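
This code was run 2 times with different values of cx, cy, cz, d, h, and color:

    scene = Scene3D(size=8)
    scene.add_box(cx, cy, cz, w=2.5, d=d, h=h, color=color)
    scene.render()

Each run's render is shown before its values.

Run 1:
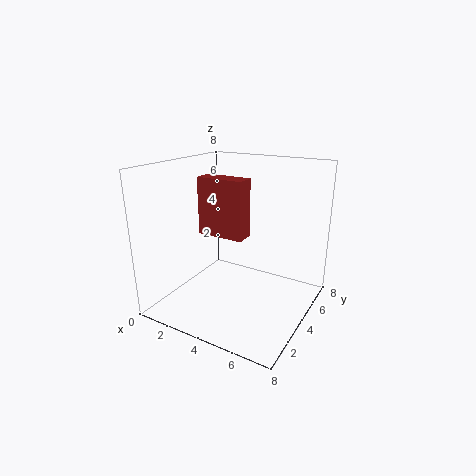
cx = 2.5; cy = 2.5; cz = 4.5; d = 1; h = 3; color = 'brown'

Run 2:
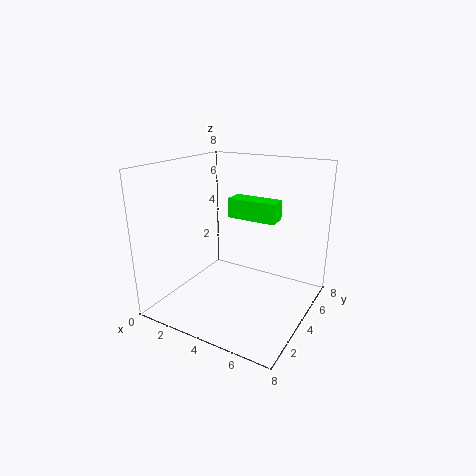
cx = 4; cy = 3; cz = 5.5; d = 1; h = 1; color = 'lime'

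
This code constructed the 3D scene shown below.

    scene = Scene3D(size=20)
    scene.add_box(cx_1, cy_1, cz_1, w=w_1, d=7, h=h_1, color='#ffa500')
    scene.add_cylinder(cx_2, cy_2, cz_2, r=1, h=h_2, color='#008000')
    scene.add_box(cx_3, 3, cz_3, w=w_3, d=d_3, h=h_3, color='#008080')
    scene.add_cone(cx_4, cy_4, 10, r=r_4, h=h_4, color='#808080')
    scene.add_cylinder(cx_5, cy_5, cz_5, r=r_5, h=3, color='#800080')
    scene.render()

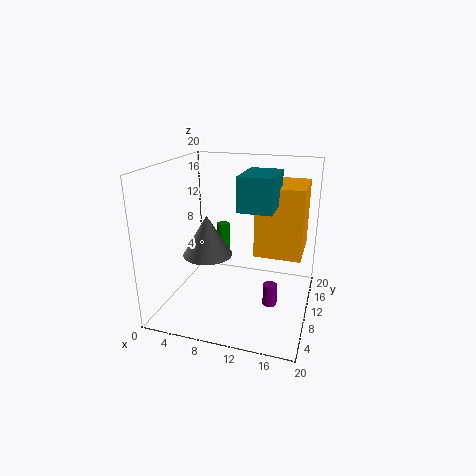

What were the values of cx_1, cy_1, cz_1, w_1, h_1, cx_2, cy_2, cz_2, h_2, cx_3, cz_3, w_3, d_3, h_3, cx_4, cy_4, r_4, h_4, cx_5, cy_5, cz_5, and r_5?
cx_1 = 13; cy_1 = 7; cz_1 = 9; w_1 = 6; h_1 = 9; cx_2 = 6; cy_2 = 15; cz_2 = 4; h_2 = 6; cx_3 = 12; cz_3 = 16; w_3 = 4; d_3 = 6; h_3 = 4; cx_4 = 8; cy_4 = 4; r_4 = 3; h_4 = 5; cx_5 = 15; cy_5 = 9; cz_5 = 1; r_5 = 1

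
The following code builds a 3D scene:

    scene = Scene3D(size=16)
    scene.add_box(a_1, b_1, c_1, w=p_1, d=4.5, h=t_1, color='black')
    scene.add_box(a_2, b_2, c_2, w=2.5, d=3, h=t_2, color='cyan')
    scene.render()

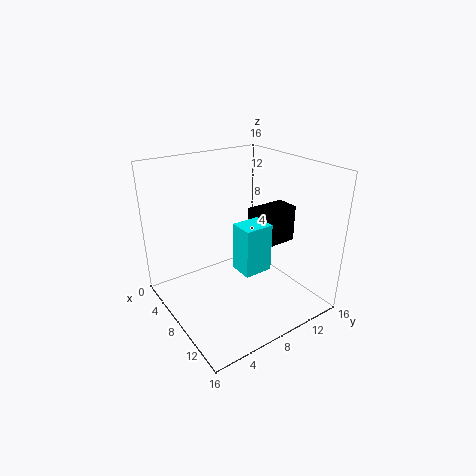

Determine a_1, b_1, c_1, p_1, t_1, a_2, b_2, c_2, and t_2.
a_1 = 8.5, b_1 = 9, c_1 = 7.5, p_1 = 2.5, t_1 = 4, a_2 = 10, b_2 = 6, c_2 = 6, t_2 = 5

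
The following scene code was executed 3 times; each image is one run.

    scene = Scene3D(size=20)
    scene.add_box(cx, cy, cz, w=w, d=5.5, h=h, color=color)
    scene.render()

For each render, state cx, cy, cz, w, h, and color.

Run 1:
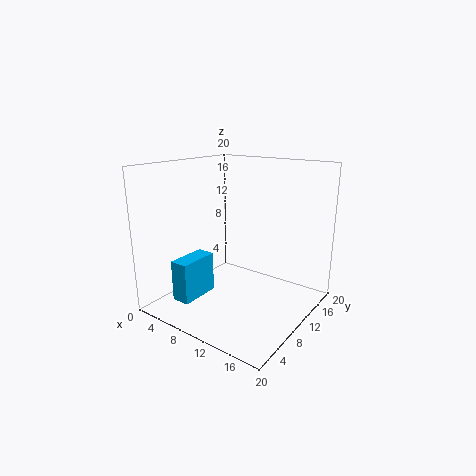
cx = 5, cy = 2, cz = 2.5, w = 2.5, h = 5.5, color = 'deepskyblue'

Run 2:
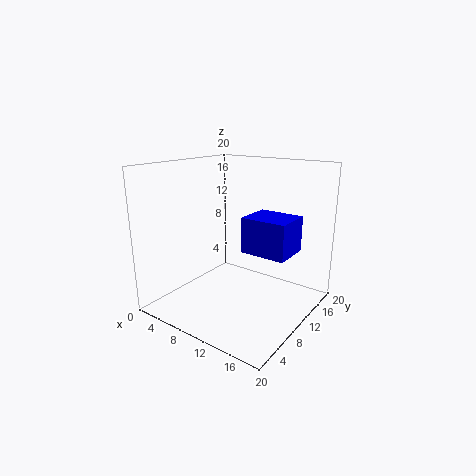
cx = 10.5, cy = 10, cz = 8, w = 6.5, h = 5, color = 'blue'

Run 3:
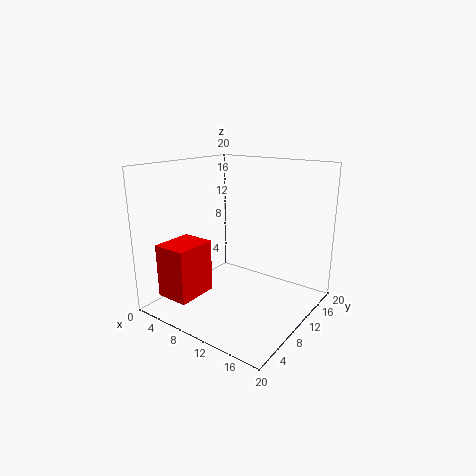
cx = 4, cy = 0.5, cz = 3.5, w = 4.5, h = 7, color = 'red'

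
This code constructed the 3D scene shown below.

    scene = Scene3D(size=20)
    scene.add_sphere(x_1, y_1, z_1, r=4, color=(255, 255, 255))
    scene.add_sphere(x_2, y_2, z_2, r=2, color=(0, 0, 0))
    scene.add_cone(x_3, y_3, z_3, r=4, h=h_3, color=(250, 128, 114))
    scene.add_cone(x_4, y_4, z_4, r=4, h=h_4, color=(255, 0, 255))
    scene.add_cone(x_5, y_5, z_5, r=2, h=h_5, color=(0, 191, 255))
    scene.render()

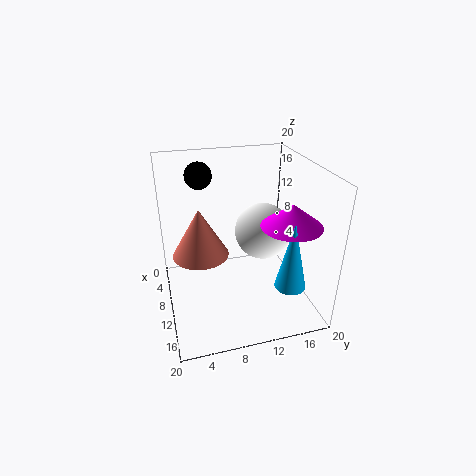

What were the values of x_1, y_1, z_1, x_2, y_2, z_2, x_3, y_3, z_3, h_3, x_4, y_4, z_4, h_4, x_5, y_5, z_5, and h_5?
x_1 = 9; y_1 = 14; z_1 = 10; x_2 = 3; y_2 = 6; z_2 = 17; x_3 = 8; y_3 = 5; z_3 = 7; h_3 = 7; x_4 = 14; y_4 = 16; z_4 = 13; h_4 = 3; x_5 = 17; y_5 = 15; z_5 = 6; h_5 = 9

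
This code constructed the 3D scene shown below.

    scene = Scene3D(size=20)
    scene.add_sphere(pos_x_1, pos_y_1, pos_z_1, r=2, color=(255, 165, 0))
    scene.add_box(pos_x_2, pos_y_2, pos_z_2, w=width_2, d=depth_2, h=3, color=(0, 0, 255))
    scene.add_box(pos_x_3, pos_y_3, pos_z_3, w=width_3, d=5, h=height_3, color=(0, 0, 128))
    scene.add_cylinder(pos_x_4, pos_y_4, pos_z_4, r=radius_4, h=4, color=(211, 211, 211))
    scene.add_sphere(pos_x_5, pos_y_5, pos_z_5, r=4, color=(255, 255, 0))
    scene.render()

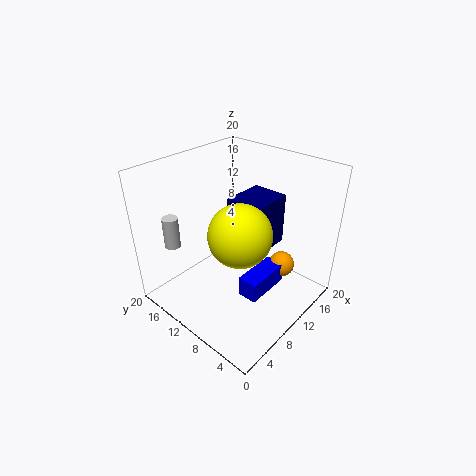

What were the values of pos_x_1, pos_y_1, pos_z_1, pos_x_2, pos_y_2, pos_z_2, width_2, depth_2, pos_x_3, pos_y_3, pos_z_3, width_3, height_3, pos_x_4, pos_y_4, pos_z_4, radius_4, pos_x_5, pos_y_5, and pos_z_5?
pos_x_1 = 17; pos_y_1 = 7; pos_z_1 = 3; pos_x_2 = 9; pos_y_2 = 6; pos_z_2 = 1; width_2 = 7; depth_2 = 3; pos_x_3 = 9; pos_y_3 = 6; pos_z_3 = 9; width_3 = 6; height_3 = 7; pos_x_4 = 2; pos_y_4 = 14; pos_z_4 = 11; radius_4 = 1; pos_x_5 = 7; pos_y_5 = 7; pos_z_5 = 13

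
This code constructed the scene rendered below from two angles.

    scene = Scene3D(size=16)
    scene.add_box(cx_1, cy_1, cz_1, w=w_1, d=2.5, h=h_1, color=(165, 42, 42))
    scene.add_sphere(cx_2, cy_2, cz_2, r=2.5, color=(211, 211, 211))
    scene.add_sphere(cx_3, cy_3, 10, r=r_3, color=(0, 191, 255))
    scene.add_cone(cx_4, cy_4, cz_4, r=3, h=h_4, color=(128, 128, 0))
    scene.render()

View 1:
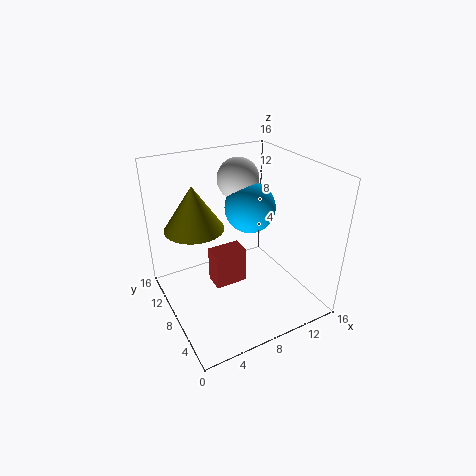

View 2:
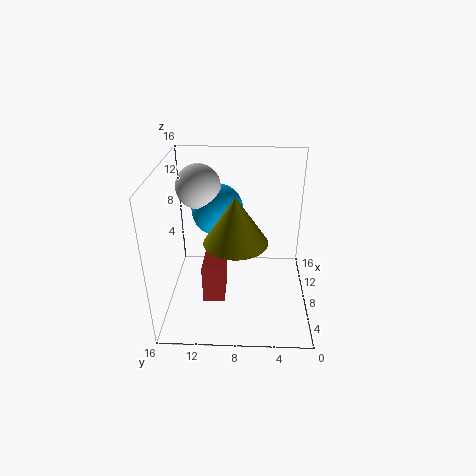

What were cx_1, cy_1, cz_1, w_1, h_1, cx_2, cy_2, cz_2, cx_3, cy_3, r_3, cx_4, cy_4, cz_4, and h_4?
cx_1 = 6
cy_1 = 9.5
cz_1 = 0.5
w_1 = 4
h_1 = 4.5
cx_2 = 10.5
cy_2 = 12.5
cz_2 = 13
cx_3 = 11
cy_3 = 10.5
r_3 = 3
cx_4 = 3
cy_4 = 8
cz_4 = 10.5
h_4 = 4.5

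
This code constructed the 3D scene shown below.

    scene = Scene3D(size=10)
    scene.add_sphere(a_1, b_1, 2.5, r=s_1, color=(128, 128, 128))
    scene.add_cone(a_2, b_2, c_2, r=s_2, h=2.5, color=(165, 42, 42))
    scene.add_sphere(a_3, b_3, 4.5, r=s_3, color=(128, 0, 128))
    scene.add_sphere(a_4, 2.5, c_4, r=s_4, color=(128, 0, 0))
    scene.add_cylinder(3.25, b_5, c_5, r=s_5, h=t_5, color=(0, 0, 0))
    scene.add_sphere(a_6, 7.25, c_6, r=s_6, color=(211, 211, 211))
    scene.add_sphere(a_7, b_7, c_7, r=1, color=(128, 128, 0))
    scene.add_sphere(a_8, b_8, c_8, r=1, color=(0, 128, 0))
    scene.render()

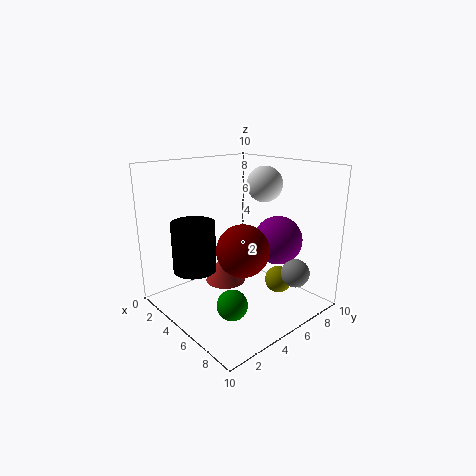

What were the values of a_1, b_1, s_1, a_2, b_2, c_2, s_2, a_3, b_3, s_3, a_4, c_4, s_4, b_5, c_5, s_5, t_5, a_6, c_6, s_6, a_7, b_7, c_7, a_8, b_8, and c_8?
a_1 = 8; b_1 = 7.75; s_1 = 1; a_2 = 3.25; b_2 = 5.25; c_2 = 1; s_2 = 1.5; a_3 = 6.25; b_3 = 7.75; s_3 = 1.75; a_4 = 8.25; c_4 = 5.75; s_4 = 1.5; b_5 = 2.5; c_5 = 2.75; s_5 = 1.5; t_5 = 3.5; a_6 = 5.25; c_6 = 8.5; s_6 = 1.25; a_7 = 6.25; b_7 = 8; c_7 = 1.25; a_8 = 7; b_8 = 2.75; c_8 = 1.5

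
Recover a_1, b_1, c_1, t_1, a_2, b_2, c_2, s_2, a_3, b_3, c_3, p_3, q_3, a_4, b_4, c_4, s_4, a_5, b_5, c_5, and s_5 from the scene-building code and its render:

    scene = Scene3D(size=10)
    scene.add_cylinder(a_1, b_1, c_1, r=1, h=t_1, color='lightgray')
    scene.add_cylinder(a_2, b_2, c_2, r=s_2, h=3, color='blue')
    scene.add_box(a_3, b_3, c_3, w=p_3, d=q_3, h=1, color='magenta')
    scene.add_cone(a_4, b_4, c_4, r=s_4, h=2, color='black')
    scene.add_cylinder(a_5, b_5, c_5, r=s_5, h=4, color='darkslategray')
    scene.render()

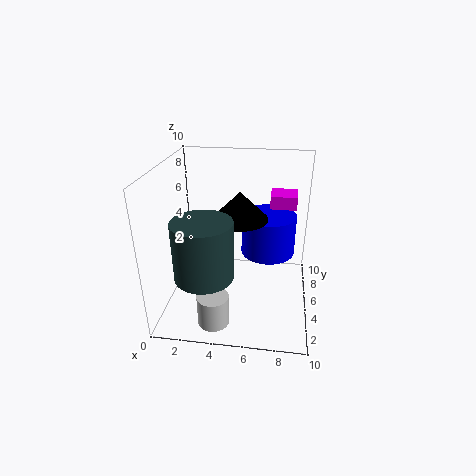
a_1 = 4, b_1 = 1, c_1 = 1, t_1 = 2, a_2 = 7, b_2 = 7, c_2 = 3, s_2 = 2, a_3 = 7, b_3 = 8, c_3 = 6, p_3 = 2, q_3 = 2, a_4 = 5, b_4 = 6, c_4 = 6, s_4 = 2, a_5 = 3, b_5 = 3, c_5 = 3, s_5 = 2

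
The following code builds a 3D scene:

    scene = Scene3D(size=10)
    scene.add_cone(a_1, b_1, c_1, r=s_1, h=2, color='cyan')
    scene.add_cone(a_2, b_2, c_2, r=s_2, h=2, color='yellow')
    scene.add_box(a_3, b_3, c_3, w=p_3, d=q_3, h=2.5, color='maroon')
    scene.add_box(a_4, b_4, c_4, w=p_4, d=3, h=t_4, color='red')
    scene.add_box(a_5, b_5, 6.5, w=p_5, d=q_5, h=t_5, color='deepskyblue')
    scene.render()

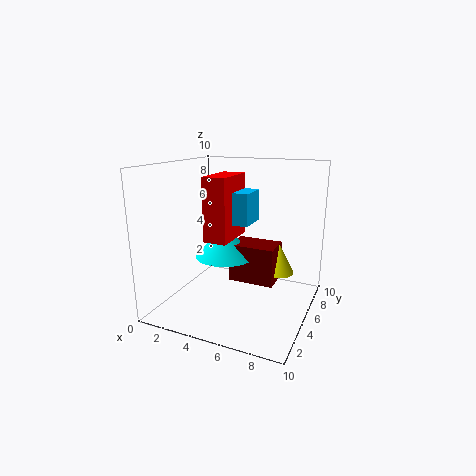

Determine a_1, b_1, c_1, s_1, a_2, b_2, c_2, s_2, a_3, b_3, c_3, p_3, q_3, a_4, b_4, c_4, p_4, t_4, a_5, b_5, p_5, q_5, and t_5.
a_1 = 4.5; b_1 = 4; c_1 = 4; s_1 = 2; a_2 = 8; b_2 = 5; c_2 = 3; s_2 = 1; a_3 = 5; b_3 = 3.5; c_3 = 2.5; p_3 = 3; q_3 = 2; a_4 = 4; b_4 = 2; c_4 = 5.5; p_4 = 1.5; t_4 = 4; a_5 = 3.5; b_5 = 3; p_5 = 3; q_5 = 2; t_5 = 2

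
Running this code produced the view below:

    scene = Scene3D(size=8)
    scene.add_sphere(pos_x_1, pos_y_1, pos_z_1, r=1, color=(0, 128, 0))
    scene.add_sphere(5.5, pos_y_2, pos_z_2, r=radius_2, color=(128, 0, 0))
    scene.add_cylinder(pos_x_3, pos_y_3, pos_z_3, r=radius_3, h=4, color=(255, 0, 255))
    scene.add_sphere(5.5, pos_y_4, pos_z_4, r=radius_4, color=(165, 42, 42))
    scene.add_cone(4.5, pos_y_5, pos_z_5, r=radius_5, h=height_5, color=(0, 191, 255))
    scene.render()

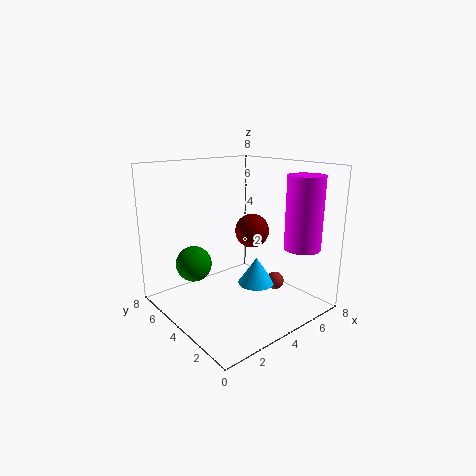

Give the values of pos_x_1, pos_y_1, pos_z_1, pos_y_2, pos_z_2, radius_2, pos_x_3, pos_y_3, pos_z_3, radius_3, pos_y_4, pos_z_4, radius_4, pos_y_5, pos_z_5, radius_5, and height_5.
pos_x_1 = 2, pos_y_1 = 5.5, pos_z_1 = 2.5, pos_y_2 = 4.5, pos_z_2 = 4, radius_2 = 1, pos_x_3 = 6.5, pos_y_3 = 1.5, pos_z_3 = 3.5, radius_3 = 1, pos_y_4 = 2.5, pos_z_4 = 1.5, radius_4 = 0.5, pos_y_5 = 3, pos_z_5 = 1.5, radius_5 = 1, height_5 = 1.5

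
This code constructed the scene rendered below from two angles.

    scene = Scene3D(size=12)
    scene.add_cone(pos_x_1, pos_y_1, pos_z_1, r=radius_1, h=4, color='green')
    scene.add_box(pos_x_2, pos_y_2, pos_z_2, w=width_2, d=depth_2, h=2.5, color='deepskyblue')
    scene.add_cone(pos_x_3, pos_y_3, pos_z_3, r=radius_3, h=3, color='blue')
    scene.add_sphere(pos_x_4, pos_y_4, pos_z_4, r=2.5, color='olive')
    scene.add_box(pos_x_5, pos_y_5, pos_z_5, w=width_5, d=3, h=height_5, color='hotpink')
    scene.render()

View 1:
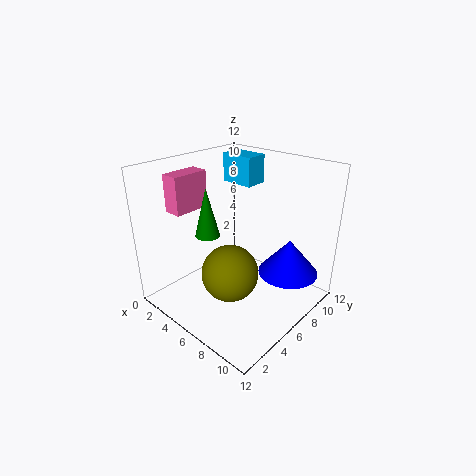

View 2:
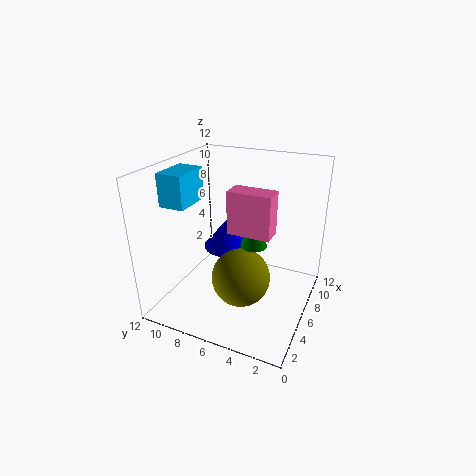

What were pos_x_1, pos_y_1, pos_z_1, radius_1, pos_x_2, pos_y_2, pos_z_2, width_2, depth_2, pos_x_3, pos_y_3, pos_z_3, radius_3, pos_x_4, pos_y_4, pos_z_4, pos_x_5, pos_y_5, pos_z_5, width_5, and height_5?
pos_x_1 = 4.5, pos_y_1 = 4, pos_z_1 = 6.5, radius_1 = 1, pos_x_2 = 2, pos_y_2 = 8.5, pos_z_2 = 9.5, width_2 = 3, depth_2 = 2, pos_x_3 = 9.5, pos_y_3 = 8.5, pos_z_3 = 3, radius_3 = 2.5, pos_x_4 = 5.5, pos_y_4 = 5.5, pos_z_4 = 2.5, pos_x_5 = 2, pos_y_5 = 2, pos_z_5 = 8.5, width_5 = 1.5, height_5 = 3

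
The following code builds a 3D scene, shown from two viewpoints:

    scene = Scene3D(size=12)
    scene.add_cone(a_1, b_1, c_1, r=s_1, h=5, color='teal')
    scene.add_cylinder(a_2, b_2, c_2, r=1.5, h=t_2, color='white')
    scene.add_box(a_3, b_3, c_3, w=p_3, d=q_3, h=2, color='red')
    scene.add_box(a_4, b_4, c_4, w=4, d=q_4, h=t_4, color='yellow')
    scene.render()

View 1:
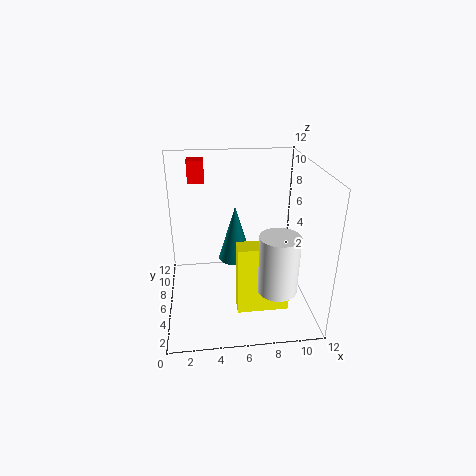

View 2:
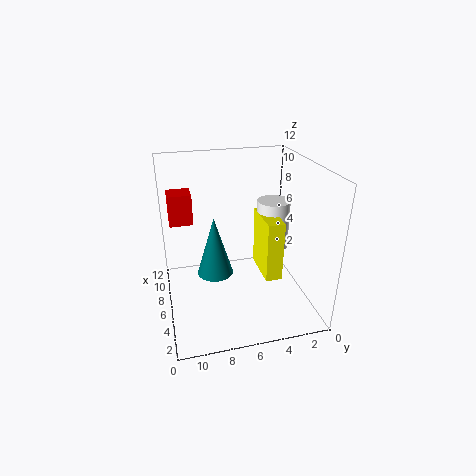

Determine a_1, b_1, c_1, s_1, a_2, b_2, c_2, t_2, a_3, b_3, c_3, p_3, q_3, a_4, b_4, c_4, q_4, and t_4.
a_1 = 6, b_1 = 8, c_1 = 3, s_1 = 1.5, a_2 = 8.5, b_2 = 2, c_2 = 3.5, t_2 = 4.5, a_3 = 2, b_3 = 10, c_3 = 9.5, p_3 = 1.5, q_3 = 1.5, a_4 = 5.5, b_4 = 2, c_4 = 1.5, q_4 = 1.5, t_4 = 5.5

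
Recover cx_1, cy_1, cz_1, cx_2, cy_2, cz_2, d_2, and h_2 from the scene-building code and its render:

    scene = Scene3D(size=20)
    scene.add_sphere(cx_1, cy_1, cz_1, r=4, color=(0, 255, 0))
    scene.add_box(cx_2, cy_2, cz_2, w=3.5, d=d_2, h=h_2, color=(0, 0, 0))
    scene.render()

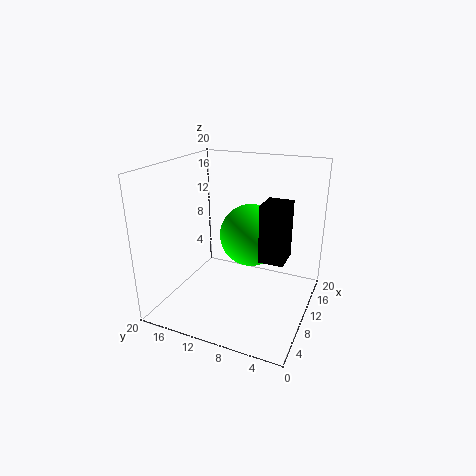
cx_1 = 8.5, cy_1 = 7.5, cz_1 = 11.5, cx_2 = 4.5, cy_2 = 2, cz_2 = 10, d_2 = 3, h_2 = 7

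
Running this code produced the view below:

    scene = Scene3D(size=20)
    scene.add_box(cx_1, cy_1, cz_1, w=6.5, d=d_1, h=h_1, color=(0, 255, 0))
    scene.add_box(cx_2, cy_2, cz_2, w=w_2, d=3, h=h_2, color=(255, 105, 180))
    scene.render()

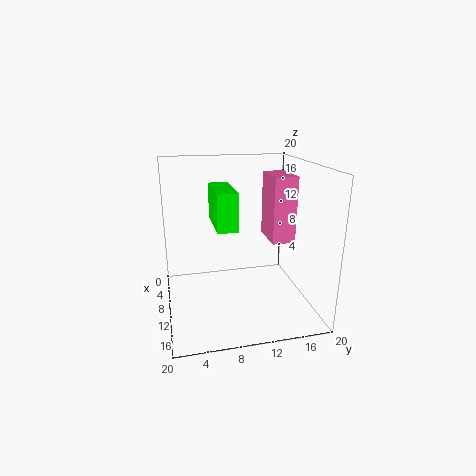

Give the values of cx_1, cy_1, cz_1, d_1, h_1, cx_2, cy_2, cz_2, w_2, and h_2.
cx_1 = 10.5; cy_1 = 6; cz_1 = 13.5; d_1 = 2.5; h_1 = 4.5; cx_2 = 9.5; cy_2 = 13.5; cz_2 = 10.5; w_2 = 5; h_2 = 8.5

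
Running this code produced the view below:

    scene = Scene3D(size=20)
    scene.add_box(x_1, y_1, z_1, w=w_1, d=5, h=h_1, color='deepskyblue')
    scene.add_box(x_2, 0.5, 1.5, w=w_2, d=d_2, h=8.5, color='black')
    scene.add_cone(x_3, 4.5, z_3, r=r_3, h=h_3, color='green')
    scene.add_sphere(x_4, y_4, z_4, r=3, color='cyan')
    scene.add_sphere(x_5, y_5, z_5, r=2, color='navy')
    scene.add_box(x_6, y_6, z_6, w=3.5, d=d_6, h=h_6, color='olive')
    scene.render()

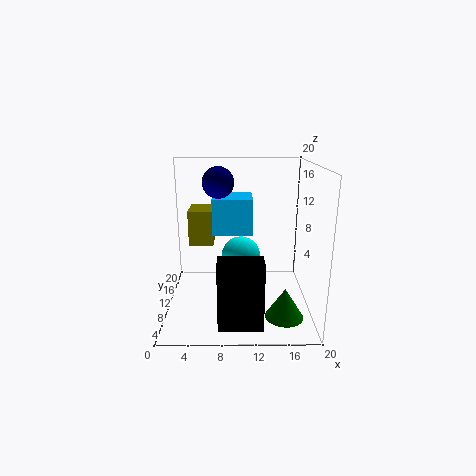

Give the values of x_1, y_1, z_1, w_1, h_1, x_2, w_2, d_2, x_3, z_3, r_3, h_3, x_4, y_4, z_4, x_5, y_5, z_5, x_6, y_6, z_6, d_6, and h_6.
x_1 = 6.5; y_1 = 9.5; z_1 = 10.5; w_1 = 5.5; h_1 = 5; x_2 = 7.5; w_2 = 5.5; d_2 = 3; x_3 = 16; z_3 = 1; r_3 = 2.5; h_3 = 4; x_4 = 10.5; y_4 = 14.5; z_4 = 5.5; x_5 = 7.5; y_5 = 8; z_5 = 18; x_6 = 3; y_6 = 11; z_6 = 8.5; d_6 = 4.5; h_6 = 5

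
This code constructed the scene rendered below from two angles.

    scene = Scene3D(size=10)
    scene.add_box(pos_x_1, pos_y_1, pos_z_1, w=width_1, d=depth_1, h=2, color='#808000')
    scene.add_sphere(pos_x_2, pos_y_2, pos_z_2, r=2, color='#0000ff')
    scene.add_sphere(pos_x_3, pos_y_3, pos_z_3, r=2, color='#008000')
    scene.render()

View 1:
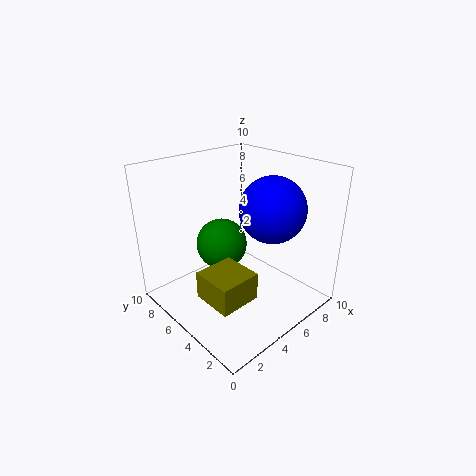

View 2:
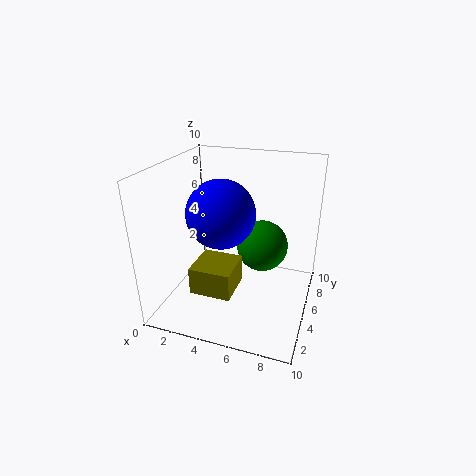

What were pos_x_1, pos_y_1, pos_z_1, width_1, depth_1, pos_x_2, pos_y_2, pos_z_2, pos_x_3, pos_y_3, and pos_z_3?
pos_x_1 = 2
pos_y_1 = 3
pos_z_1 = 1
width_1 = 3
depth_1 = 3
pos_x_2 = 5
pos_y_2 = 2
pos_z_2 = 8
pos_x_3 = 6
pos_y_3 = 8
pos_z_3 = 3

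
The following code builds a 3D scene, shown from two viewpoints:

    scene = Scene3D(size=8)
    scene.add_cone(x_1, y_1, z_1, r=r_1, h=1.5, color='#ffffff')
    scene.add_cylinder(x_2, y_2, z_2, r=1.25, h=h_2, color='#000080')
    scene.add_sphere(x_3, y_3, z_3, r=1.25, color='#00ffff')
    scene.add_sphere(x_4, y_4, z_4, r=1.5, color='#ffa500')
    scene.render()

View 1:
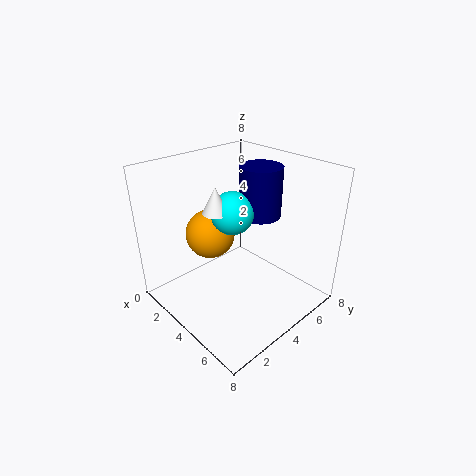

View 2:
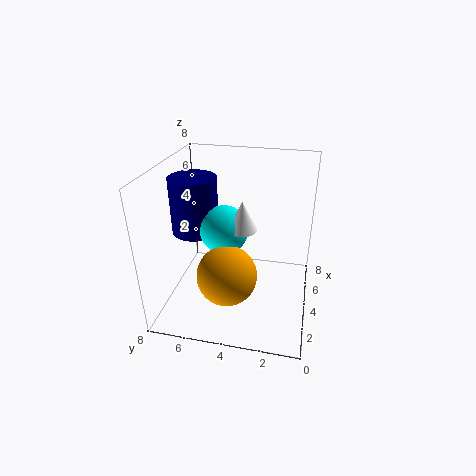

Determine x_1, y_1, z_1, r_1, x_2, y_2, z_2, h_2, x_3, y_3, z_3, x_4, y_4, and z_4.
x_1 = 2.75
y_1 = 3.5
z_1 = 5.25
r_1 = 0.75
x_2 = 3.5
y_2 = 6.25
z_2 = 4.5
h_2 = 3
x_3 = 3
y_3 = 4.5
z_3 = 5
x_4 = 1.5
y_4 = 4
z_4 = 3.25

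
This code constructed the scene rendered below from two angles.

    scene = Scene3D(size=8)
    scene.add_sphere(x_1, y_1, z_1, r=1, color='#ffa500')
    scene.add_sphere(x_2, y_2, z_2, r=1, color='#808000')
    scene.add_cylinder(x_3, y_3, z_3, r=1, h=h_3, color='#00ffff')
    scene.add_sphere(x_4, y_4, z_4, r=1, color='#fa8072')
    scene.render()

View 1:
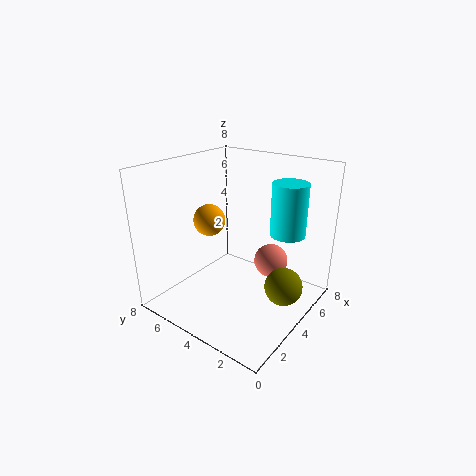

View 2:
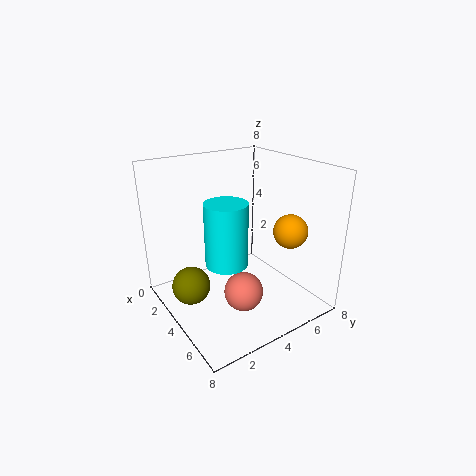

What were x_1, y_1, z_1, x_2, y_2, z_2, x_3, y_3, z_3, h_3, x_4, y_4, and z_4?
x_1 = 5, y_1 = 7, z_1 = 4, x_2 = 4, y_2 = 1, z_2 = 2, x_3 = 6, y_3 = 2, z_3 = 4, h_3 = 3, x_4 = 6, y_4 = 3, z_4 = 2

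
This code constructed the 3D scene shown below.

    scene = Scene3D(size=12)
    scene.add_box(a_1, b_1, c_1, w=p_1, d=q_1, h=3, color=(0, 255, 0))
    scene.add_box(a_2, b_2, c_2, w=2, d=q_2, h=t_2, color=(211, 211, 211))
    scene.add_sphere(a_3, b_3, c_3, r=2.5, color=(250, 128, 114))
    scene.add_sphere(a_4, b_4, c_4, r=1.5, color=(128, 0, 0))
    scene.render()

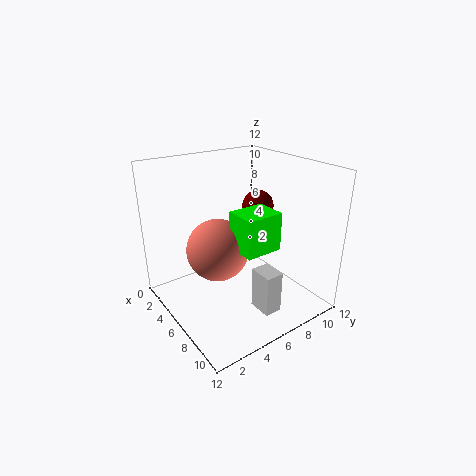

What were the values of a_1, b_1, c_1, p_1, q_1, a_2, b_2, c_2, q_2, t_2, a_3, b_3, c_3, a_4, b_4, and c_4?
a_1 = 7
b_1 = 4.5
c_1 = 6
p_1 = 2.5
q_1 = 3
a_2 = 8
b_2 = 6
c_2 = 0.5
q_2 = 1.5
t_2 = 3.5
a_3 = 6
b_3 = 4
c_3 = 5.5
a_4 = 3
b_4 = 10.5
c_4 = 7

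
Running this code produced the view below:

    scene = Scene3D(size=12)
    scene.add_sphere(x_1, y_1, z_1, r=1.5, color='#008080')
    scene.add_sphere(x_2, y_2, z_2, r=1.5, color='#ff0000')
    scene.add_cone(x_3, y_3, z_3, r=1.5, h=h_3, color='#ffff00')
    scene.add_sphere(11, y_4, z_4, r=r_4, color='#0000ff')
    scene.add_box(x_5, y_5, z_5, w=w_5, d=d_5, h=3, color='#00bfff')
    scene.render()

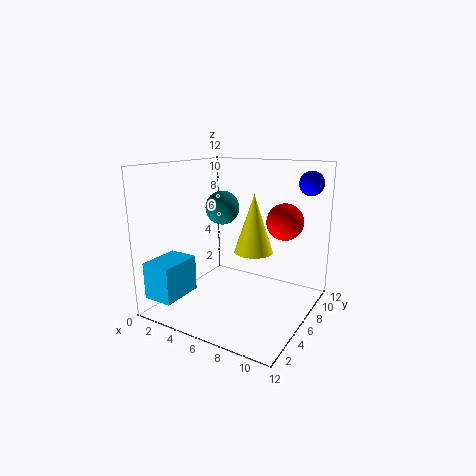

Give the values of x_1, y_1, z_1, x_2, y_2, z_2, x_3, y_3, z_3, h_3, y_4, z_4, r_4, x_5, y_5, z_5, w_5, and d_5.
x_1 = 3.5, y_1 = 7.5, z_1 = 8, x_2 = 9.5, y_2 = 7.5, z_2 = 7.5, x_3 = 8, y_3 = 5, z_3 = 5.5, h_3 = 4.5, y_4 = 9, z_4 = 10.5, r_4 = 1, x_5 = 0.5, y_5 = 0.5, z_5 = 1.5, w_5 = 2.5, d_5 = 3.5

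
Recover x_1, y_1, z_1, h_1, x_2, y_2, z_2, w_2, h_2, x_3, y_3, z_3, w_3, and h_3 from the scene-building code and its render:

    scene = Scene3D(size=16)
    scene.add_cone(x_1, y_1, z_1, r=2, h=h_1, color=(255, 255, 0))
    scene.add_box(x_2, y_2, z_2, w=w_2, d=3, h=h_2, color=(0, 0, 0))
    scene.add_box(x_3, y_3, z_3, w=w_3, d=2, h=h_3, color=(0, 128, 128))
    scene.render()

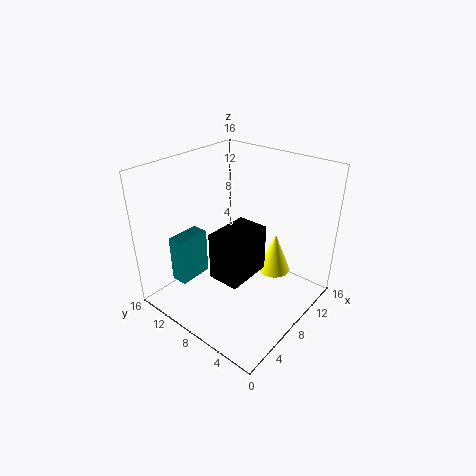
x_1 = 13.5; y_1 = 6.5; z_1 = 1.5; h_1 = 5; x_2 = 1.5; y_2 = 3; z_2 = 7.5; w_2 = 4.5; h_2 = 4.5; x_3 = 3.5; y_3 = 12.5; z_3 = 2; w_3 = 4; h_3 = 5.5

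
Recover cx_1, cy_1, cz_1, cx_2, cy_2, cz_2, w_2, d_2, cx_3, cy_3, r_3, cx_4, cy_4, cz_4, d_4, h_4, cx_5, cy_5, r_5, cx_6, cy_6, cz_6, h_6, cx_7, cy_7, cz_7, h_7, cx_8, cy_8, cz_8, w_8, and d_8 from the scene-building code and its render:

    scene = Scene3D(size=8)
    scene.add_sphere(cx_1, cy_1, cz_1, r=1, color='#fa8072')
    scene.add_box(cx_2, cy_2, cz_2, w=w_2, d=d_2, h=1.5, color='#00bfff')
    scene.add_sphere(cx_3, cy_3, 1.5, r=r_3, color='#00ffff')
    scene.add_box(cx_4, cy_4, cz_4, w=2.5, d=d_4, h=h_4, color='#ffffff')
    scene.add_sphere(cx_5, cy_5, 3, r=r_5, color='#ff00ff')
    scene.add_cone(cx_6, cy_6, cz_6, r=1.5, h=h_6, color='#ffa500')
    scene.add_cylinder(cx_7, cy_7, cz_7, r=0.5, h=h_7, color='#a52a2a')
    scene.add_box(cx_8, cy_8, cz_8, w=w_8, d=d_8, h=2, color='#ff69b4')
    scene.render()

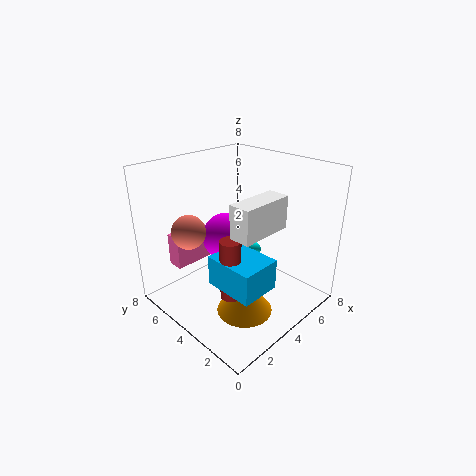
cx_1 = 2.5
cy_1 = 6.5
cz_1 = 4
cx_2 = 1
cy_2 = 0.5
cz_2 = 3
w_2 = 2
d_2 = 2.5
cx_3 = 7
cy_3 = 5.5
r_3 = 0.5
cx_4 = 1
cy_4 = 0.5
cz_4 = 6
d_4 = 1
h_4 = 1.5
cx_5 = 5
cy_5 = 6
r_5 = 1.5
cx_6 = 3
cy_6 = 2.5
cz_6 = 0.5
h_6 = 2
cx_7 = 1.5
cy_7 = 2
cz_7 = 2.5
h_7 = 3
cx_8 = 2
cy_8 = 7
cz_8 = 1.5
w_8 = 2.5
d_8 = 1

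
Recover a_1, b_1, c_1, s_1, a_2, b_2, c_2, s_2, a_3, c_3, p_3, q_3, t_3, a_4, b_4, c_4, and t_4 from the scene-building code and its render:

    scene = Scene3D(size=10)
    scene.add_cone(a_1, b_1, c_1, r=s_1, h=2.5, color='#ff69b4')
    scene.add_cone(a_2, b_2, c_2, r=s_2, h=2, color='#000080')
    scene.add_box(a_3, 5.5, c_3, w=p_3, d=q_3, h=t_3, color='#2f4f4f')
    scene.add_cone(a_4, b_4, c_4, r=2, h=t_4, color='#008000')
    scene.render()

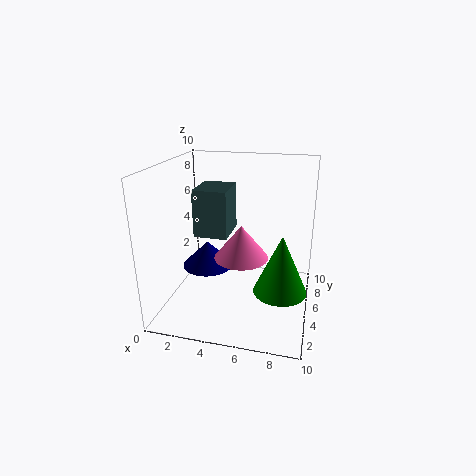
a_1 = 5; b_1 = 6; c_1 = 3; s_1 = 2; a_2 = 2; b_2 = 7; c_2 = 1.5; s_2 = 2; a_3 = 1.5; c_3 = 4.5; p_3 = 2.5; q_3 = 3; t_3 = 3.5; a_4 = 8; b_4 = 6; c_4 = 0.5; t_4 = 4.5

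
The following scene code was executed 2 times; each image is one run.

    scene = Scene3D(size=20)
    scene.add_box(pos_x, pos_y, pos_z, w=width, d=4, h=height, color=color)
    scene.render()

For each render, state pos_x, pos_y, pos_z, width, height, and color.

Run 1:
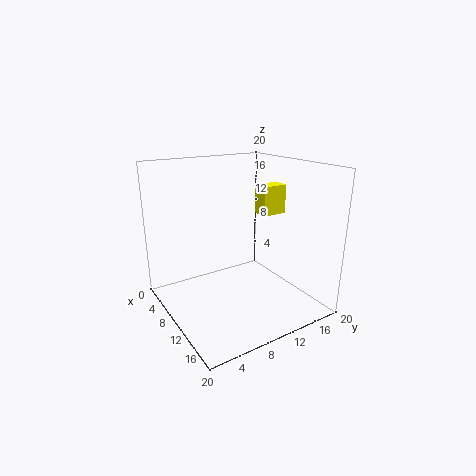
pos_x = 5.5
pos_y = 16
pos_z = 11.5
width = 2.5
height = 4.5
color = 'yellow'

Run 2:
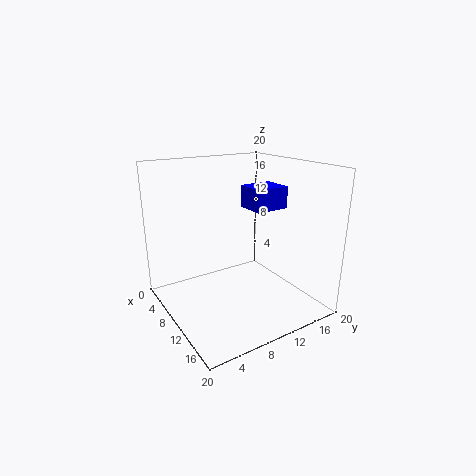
pos_x = 14.5
pos_y = 7.5
pos_z = 16
width = 3.5
height = 2.5
color = 'blue'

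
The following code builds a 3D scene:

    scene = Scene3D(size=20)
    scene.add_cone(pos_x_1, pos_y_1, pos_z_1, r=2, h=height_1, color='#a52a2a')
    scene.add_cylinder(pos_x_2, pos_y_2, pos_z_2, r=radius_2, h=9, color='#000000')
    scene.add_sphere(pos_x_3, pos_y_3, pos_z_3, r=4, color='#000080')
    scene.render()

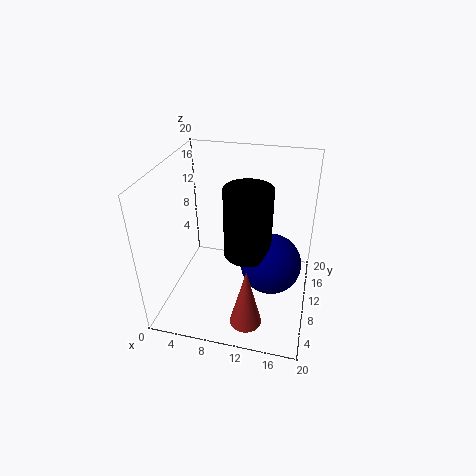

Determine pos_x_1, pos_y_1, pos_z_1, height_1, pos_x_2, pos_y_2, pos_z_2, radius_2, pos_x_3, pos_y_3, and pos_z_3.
pos_x_1 = 13, pos_y_1 = 2, pos_z_1 = 3, height_1 = 8, pos_x_2 = 12, pos_y_2 = 7, pos_z_2 = 10, radius_2 = 3, pos_x_3 = 15, pos_y_3 = 8, pos_z_3 = 8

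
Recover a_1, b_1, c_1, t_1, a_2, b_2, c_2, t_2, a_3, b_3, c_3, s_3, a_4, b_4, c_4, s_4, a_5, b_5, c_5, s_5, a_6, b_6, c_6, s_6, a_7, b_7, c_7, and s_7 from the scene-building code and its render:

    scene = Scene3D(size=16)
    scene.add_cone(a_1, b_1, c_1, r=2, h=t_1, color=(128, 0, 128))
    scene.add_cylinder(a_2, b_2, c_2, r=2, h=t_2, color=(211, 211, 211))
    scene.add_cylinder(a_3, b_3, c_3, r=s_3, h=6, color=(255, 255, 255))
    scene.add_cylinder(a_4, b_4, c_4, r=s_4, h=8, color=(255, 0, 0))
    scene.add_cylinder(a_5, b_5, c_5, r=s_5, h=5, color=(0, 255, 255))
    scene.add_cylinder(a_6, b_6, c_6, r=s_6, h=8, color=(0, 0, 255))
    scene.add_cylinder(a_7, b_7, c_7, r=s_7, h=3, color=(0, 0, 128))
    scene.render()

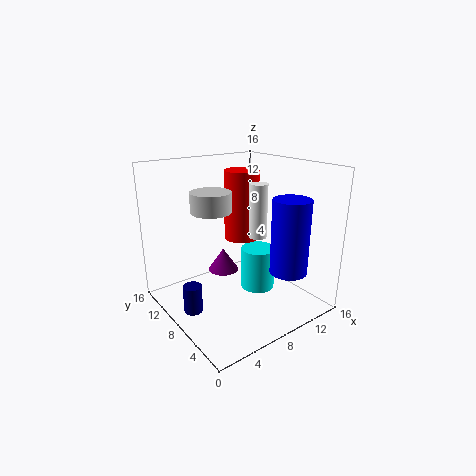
a_1 = 10; b_1 = 14; c_1 = 1; t_1 = 3; a_2 = 4; b_2 = 7; c_2 = 12; t_2 = 2; a_3 = 10; b_3 = 7; c_3 = 8; s_3 = 1; a_4 = 10; b_4 = 10; c_4 = 7; s_4 = 2; a_5 = 11; b_5 = 8; c_5 = 1; s_5 = 2; a_6 = 11; b_6 = 3; c_6 = 5; s_6 = 2; a_7 = 2; b_7 = 8; c_7 = 1; s_7 = 1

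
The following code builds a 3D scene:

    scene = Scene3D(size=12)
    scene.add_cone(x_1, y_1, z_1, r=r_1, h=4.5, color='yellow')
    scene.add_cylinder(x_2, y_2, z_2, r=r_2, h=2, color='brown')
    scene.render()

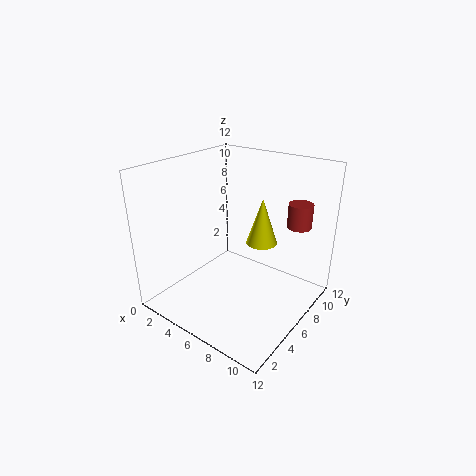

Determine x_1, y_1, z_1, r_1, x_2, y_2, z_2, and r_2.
x_1 = 5.5; y_1 = 10.5; z_1 = 3.5; r_1 = 1.5; x_2 = 10; y_2 = 9; z_2 = 7; r_2 = 1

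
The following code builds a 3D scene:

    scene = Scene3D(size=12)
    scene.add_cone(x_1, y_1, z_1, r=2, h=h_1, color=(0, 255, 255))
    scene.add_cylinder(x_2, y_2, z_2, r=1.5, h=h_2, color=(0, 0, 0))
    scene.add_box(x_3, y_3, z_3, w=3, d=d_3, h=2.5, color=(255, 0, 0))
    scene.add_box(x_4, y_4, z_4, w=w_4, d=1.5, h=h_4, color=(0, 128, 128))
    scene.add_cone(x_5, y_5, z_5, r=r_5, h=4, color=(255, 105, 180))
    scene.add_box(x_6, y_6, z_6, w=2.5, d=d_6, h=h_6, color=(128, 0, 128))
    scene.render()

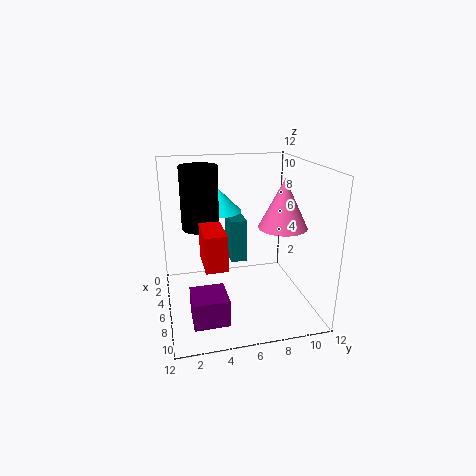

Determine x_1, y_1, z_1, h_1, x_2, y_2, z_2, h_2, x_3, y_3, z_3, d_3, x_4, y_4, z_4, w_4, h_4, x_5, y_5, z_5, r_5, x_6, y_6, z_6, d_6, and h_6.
x_1 = 3, y_1 = 5, z_1 = 7.5, h_1 = 2, x_2 = 5.5, y_2 = 3, z_2 = 7, h_2 = 5, x_3 = 8.5, y_3 = 2.5, z_3 = 6, d_3 = 1.5, x_4 = 0.5, y_4 = 6, z_4 = 2.5, w_4 = 3, h_4 = 4, x_5 = 7, y_5 = 9.5, z_5 = 7, r_5 = 2, x_6 = 9.5, y_6 = 1.5, z_6 = 2, d_6 = 2.5, h_6 = 2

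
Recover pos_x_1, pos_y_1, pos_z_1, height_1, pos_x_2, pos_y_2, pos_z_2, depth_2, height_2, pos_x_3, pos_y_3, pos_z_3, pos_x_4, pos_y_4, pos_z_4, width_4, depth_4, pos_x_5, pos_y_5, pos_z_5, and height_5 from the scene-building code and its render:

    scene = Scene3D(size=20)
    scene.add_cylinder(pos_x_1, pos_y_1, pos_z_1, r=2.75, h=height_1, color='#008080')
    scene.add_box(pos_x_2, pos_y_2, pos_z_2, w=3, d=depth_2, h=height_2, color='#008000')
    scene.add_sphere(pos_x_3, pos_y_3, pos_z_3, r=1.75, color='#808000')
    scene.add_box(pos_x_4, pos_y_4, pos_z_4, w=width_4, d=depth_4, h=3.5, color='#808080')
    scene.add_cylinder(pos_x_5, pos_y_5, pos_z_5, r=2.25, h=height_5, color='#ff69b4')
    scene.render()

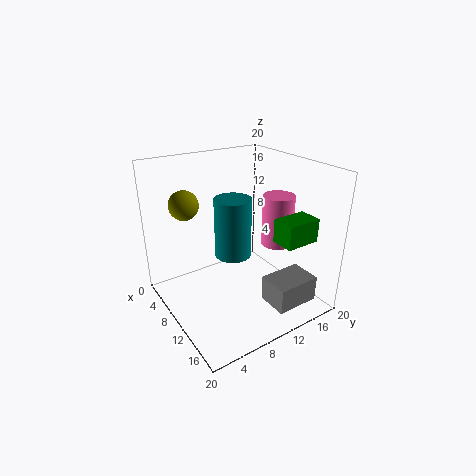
pos_x_1 = 6.75
pos_y_1 = 11.25
pos_z_1 = 5.5
height_1 = 9
pos_x_2 = 16
pos_y_2 = 11.25
pos_z_2 = 11.75
depth_2 = 4.5
height_2 = 3
pos_x_3 = 10.75
pos_y_3 = 2
pos_z_3 = 16.75
pos_x_4 = 14.5
pos_y_4 = 11
pos_z_4 = 2.25
width_4 = 4.25
depth_4 = 6
pos_x_5 = 11.5
pos_y_5 = 15.75
pos_z_5 = 8.25
height_5 = 7.25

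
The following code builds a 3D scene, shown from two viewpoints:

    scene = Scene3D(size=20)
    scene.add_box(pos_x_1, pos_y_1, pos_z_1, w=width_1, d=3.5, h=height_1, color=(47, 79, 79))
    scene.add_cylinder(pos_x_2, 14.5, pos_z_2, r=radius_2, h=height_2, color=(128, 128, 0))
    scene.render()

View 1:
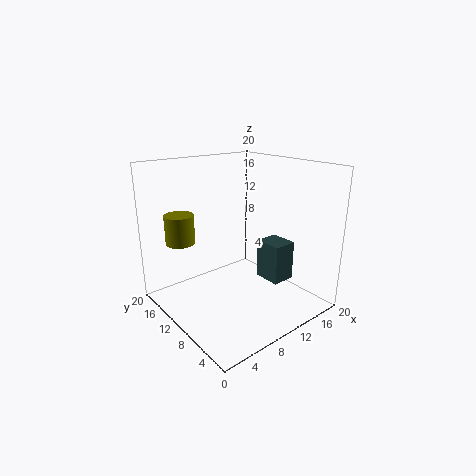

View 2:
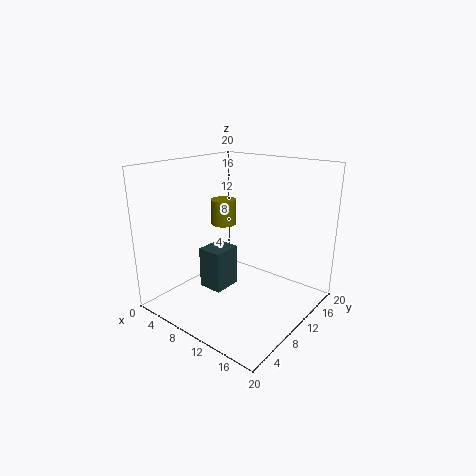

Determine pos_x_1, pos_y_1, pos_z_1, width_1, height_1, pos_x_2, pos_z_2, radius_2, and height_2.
pos_x_1 = 10
pos_y_1 = 2.5
pos_z_1 = 6
width_1 = 3
height_1 = 5
pos_x_2 = 3.5
pos_z_2 = 9.5
radius_2 = 2
height_2 = 4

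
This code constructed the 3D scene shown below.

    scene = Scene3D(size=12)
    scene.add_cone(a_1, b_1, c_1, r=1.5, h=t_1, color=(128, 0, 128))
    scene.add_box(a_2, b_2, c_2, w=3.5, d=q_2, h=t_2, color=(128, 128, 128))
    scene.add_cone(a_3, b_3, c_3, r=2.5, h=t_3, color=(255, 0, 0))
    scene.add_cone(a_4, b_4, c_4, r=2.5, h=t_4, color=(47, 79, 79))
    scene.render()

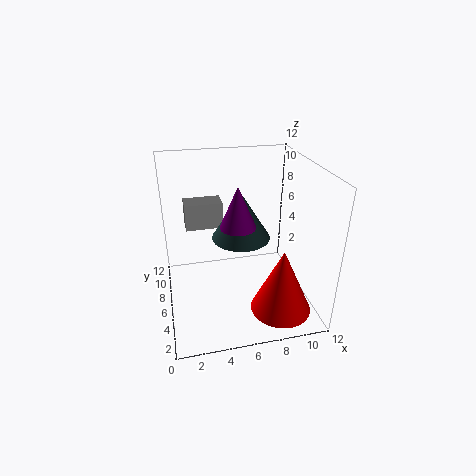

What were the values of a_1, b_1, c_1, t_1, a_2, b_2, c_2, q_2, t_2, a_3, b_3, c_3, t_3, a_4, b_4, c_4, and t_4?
a_1 = 6, b_1 = 6, c_1 = 7, t_1 = 3.5, a_2 = 2, b_2 = 10, c_2 = 5, q_2 = 2, t_2 = 2.5, a_3 = 9, b_3 = 3, c_3 = 0.5, t_3 = 5.5, a_4 = 6.5, b_4 = 7, c_4 = 5.5, t_4 = 4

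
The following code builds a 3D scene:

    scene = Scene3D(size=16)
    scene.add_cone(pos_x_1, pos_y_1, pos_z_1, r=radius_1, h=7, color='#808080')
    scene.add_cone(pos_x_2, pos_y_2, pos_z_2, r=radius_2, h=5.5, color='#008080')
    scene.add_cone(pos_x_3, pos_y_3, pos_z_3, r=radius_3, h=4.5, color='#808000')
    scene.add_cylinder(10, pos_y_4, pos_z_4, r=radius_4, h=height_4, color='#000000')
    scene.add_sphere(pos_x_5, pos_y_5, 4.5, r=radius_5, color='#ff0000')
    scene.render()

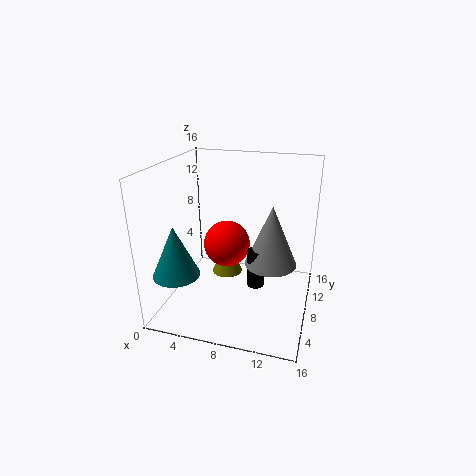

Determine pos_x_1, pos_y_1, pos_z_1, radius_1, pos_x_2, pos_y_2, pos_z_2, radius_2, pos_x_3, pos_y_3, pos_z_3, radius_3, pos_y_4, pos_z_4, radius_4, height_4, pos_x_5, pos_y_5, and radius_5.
pos_x_1 = 11.5
pos_y_1 = 9.5
pos_z_1 = 4.5
radius_1 = 3
pos_x_2 = 2.5
pos_y_2 = 3.5
pos_z_2 = 5
radius_2 = 2.5
pos_x_3 = 5
pos_y_3 = 13
pos_z_3 = 0.5
radius_3 = 2
pos_y_4 = 8.5
pos_z_4 = 2
radius_4 = 1
height_4 = 4.5
pos_x_5 = 5
pos_y_5 = 13
radius_5 = 3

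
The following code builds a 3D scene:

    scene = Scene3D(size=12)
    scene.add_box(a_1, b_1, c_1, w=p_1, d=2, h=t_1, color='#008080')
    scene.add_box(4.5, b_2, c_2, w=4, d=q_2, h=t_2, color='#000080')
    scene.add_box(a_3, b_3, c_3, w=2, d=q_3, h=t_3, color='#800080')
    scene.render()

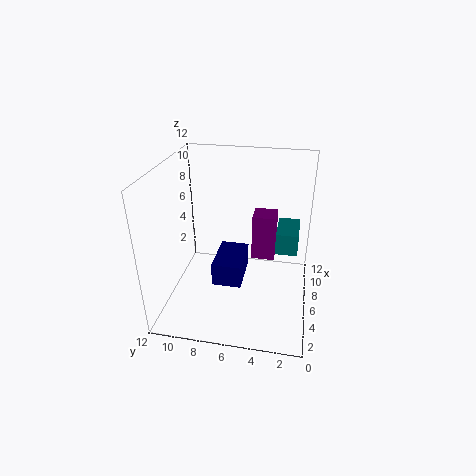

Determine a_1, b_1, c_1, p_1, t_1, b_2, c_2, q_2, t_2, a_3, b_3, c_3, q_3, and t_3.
a_1 = 8
b_1 = 1
c_1 = 3.5
p_1 = 3.5
t_1 = 2
b_2 = 5.5
c_2 = 2
q_2 = 2.5
t_2 = 2
a_3 = 7
b_3 = 3
c_3 = 3.5
q_3 = 2
t_3 = 4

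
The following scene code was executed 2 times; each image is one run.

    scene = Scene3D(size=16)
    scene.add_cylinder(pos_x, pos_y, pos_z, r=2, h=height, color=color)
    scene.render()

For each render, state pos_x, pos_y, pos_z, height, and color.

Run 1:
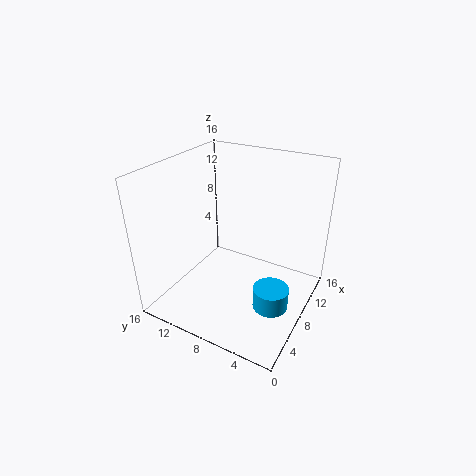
pos_x = 7.5; pos_y = 3.5; pos_z = 0.5; height = 2.5; color = 'deepskyblue'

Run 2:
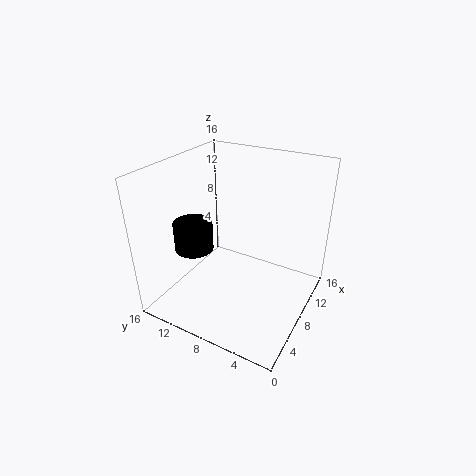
pos_x = 4; pos_y = 11; pos_z = 8; height = 3; color = 'black'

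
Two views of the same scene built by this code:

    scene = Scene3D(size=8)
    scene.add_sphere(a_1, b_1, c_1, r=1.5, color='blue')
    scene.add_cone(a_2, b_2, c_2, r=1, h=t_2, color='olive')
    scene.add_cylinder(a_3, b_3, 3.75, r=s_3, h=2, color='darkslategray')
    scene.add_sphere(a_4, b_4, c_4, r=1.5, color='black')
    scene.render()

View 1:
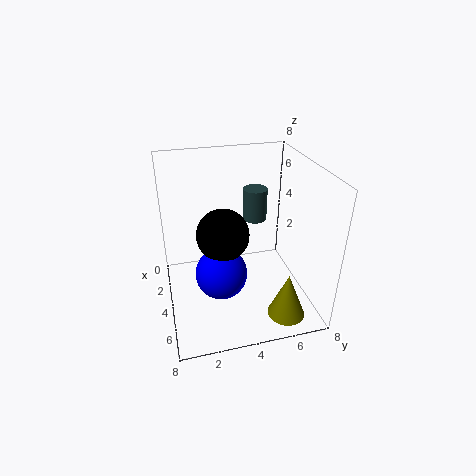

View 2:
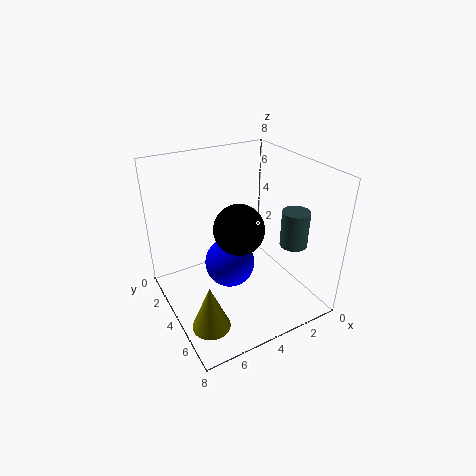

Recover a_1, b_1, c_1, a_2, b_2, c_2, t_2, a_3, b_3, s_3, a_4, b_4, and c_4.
a_1 = 4
b_1 = 3
c_1 = 1.75
a_2 = 6.75
b_2 = 6
c_2 = 0.5
t_2 = 2.5
a_3 = 1.5
b_3 = 5.75
s_3 = 0.75
a_4 = 3.5
b_4 = 3.25
c_4 = 4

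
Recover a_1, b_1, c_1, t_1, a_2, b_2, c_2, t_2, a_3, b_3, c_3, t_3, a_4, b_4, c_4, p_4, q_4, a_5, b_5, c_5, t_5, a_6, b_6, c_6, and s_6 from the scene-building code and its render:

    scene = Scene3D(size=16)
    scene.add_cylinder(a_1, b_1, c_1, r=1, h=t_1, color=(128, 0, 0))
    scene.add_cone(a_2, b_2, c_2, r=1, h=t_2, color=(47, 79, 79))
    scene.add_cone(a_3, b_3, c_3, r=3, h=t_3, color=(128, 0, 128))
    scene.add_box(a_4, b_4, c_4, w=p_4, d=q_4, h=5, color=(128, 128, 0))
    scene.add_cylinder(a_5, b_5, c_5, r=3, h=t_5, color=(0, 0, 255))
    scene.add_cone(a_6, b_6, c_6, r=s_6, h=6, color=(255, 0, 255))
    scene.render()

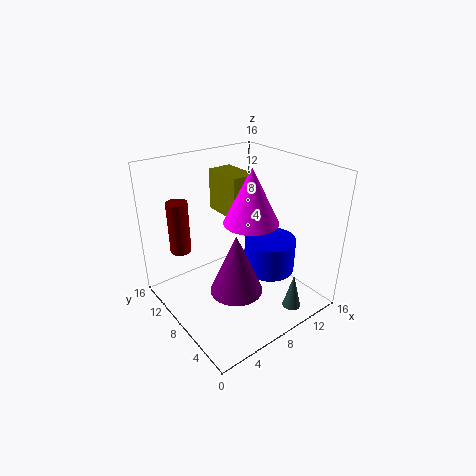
a_1 = 1
b_1 = 8
c_1 = 9
t_1 = 5
a_2 = 11
b_2 = 2
c_2 = 1
t_2 = 4
a_3 = 7
b_3 = 7
c_3 = 2
t_3 = 7
a_4 = 9
b_4 = 10
c_4 = 9
p_4 = 3
q_4 = 5
a_5 = 12
b_5 = 7
c_5 = 3
t_5 = 4
a_6 = 9
b_6 = 7
c_6 = 10
s_6 = 3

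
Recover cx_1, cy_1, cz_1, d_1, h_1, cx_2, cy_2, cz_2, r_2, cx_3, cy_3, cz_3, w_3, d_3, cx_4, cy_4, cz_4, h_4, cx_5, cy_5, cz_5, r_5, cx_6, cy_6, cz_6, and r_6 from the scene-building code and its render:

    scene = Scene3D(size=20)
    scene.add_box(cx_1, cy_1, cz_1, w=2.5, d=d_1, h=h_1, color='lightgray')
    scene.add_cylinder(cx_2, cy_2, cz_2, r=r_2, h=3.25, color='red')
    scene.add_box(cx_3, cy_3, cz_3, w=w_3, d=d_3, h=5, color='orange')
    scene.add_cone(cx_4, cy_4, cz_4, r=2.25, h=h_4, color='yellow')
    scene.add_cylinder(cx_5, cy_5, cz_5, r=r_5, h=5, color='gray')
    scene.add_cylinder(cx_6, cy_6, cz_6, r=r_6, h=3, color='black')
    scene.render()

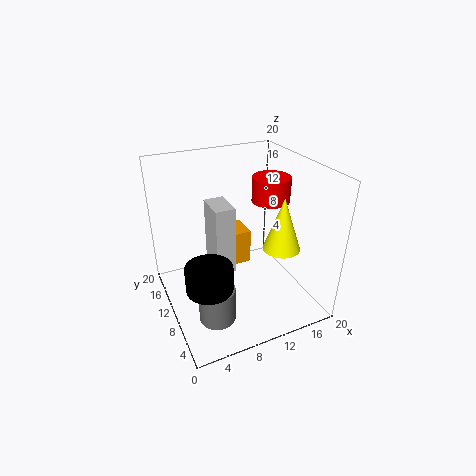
cx_1 = 5.25
cy_1 = 5.75
cz_1 = 8
d_1 = 4
h_1 = 8.75
cx_2 = 14
cy_2 = 8.5
cz_2 = 15.5
r_2 = 2.5
cx_3 = 8
cy_3 = 10.5
cz_3 = 5.25
w_3 = 4.25
d_3 = 4
cx_4 = 12.5
cy_4 = 3
cz_4 = 11.75
h_4 = 6.5
cx_5 = 5.25
cy_5 = 6.5
cz_5 = 0.25
r_5 = 2.5
cx_6 = 3.25
cy_6 = 3.25
cz_6 = 8.5
r_6 = 2.75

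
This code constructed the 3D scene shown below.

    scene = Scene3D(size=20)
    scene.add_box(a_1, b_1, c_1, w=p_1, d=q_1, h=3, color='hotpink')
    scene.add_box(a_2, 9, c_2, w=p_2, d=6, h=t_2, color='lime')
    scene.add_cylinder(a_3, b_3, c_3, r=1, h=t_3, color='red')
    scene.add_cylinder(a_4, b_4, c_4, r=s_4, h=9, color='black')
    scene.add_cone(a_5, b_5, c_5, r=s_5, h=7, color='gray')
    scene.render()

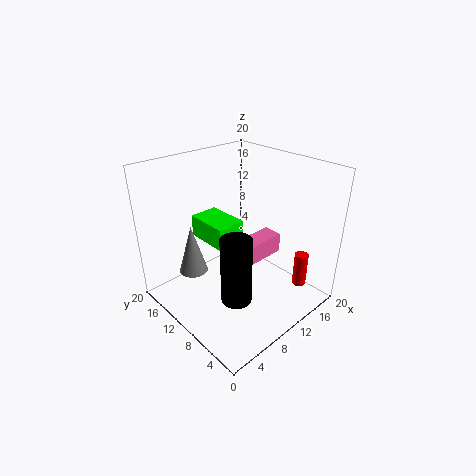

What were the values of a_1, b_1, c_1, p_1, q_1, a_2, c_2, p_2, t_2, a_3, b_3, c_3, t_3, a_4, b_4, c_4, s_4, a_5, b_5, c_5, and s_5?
a_1 = 12
b_1 = 9
c_1 = 5
p_1 = 6
q_1 = 3
a_2 = 6
c_2 = 10
p_2 = 4
t_2 = 3
a_3 = 17
b_3 = 4
c_3 = 2
t_3 = 5
a_4 = 6
b_4 = 6
c_4 = 4
s_4 = 2
a_5 = 5
b_5 = 14
c_5 = 5
s_5 = 2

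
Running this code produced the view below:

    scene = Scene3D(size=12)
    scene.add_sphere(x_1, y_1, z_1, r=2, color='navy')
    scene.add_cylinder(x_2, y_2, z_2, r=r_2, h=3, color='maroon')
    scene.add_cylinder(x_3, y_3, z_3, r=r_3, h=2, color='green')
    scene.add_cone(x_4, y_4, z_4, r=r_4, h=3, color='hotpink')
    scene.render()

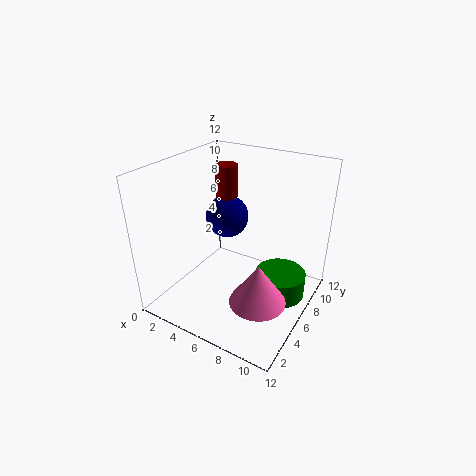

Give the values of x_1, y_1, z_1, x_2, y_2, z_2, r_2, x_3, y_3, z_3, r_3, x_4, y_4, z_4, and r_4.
x_1 = 3; y_1 = 9; z_1 = 6; x_2 = 3; y_2 = 9; z_2 = 8; r_2 = 1; x_3 = 10; y_3 = 6; z_3 = 2; r_3 = 2; x_4 = 10; y_4 = 2; z_4 = 4; r_4 = 2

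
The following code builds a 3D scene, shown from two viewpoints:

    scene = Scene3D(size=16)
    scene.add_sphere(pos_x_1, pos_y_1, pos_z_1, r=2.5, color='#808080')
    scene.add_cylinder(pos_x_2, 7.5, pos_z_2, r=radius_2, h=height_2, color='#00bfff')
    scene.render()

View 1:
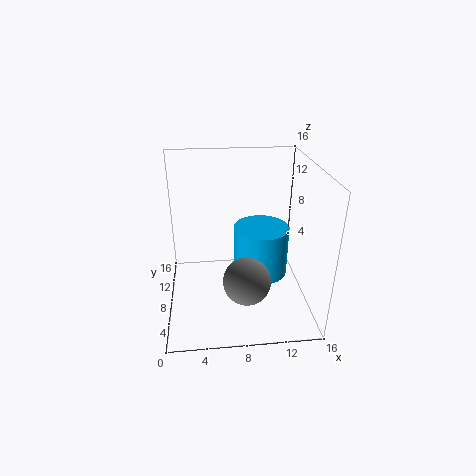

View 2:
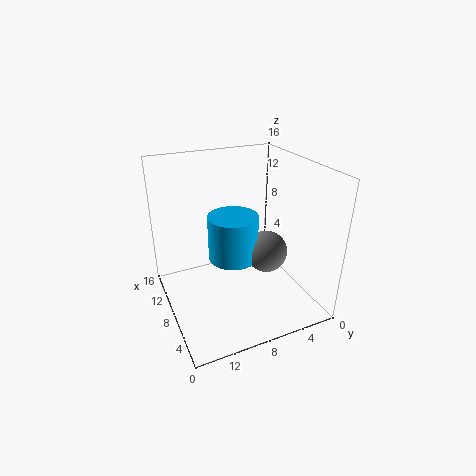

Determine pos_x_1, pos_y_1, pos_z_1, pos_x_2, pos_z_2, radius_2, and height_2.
pos_x_1 = 8.5
pos_y_1 = 4
pos_z_1 = 5
pos_x_2 = 10.5
pos_z_2 = 4
radius_2 = 3
height_2 = 5.5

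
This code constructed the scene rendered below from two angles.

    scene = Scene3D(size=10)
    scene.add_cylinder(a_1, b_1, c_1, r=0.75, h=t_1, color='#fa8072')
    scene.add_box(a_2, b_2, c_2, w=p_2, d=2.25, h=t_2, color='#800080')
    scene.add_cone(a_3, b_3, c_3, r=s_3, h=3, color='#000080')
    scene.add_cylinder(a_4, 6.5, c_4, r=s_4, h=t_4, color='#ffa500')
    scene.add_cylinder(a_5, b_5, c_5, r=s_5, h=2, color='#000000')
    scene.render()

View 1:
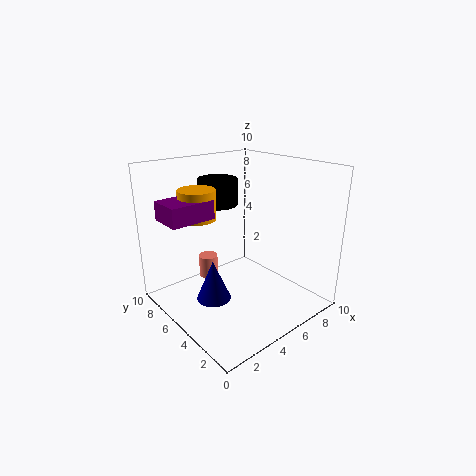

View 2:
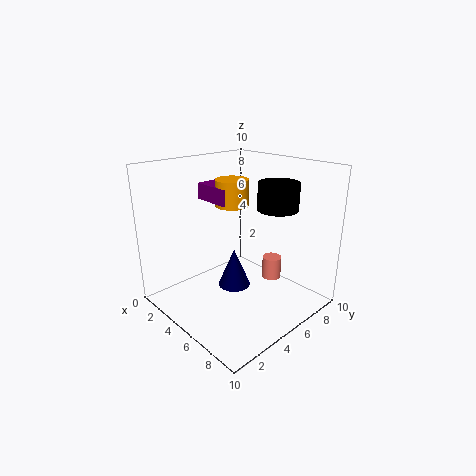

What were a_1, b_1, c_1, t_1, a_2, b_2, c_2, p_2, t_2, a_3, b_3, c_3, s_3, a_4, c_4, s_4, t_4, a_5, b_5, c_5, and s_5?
a_1 = 5
b_1 = 8.75
c_1 = 0.5
t_1 = 1.75
a_2 = 0.25
b_2 = 5.25
c_2 = 6.75
p_2 = 3
t_2 = 1.25
a_3 = 3.5
b_3 = 6
c_3 = 0.25
s_3 = 1.25
a_4 = 2.75
c_4 = 6.5
s_4 = 1.25
t_4 = 2
a_5 = 5.75
b_5 = 8.25
c_5 = 6.5
s_5 = 1.5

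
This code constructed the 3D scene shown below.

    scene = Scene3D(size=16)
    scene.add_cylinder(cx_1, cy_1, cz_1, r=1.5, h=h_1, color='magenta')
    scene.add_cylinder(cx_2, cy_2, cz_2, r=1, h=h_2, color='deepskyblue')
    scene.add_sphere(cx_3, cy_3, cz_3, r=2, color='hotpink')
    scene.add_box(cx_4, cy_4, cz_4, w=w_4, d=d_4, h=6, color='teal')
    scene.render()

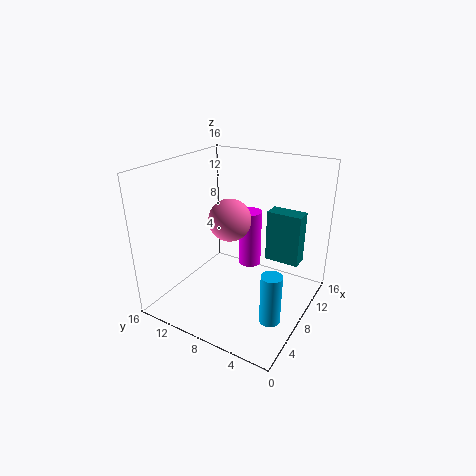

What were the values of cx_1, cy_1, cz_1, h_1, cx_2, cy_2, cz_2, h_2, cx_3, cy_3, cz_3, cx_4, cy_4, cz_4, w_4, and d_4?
cx_1 = 14.5; cy_1 = 10; cz_1 = 1; h_1 = 7.5; cx_2 = 3; cy_2 = 1.5; cz_2 = 3; h_2 = 5; cx_3 = 4; cy_3 = 6.5; cz_3 = 12; cx_4 = 11; cy_4 = 2; cz_4 = 4.5; w_4 = 2; d_4 = 4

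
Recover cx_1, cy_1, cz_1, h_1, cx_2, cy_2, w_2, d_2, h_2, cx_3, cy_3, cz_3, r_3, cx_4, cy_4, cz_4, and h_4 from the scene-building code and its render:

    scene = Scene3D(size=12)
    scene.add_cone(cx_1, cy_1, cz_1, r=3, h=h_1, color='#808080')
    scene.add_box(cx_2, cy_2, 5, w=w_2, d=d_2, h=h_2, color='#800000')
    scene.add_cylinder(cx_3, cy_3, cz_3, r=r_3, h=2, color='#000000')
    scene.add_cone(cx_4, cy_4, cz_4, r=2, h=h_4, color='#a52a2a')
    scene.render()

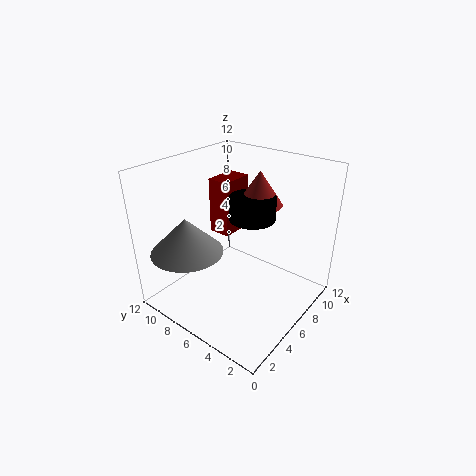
cx_1 = 3, cy_1 = 9, cz_1 = 5, h_1 = 3, cx_2 = 7, cy_2 = 8, w_2 = 3, d_2 = 2, h_2 = 5, cx_3 = 8, cy_3 = 6, cz_3 = 7, r_3 = 2, cx_4 = 9, cy_4 = 6, cz_4 = 8, h_4 = 3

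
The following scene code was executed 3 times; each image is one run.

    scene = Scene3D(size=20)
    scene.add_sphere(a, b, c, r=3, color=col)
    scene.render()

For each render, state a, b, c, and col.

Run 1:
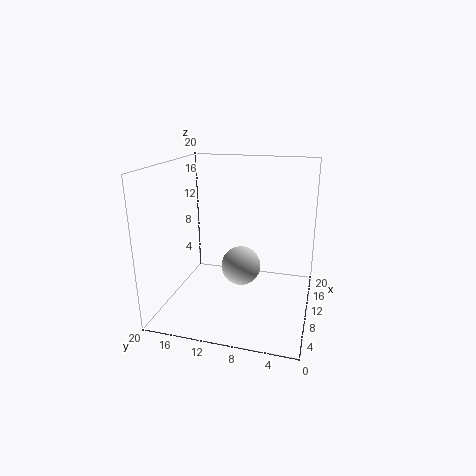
a = 13.5
b = 10.5
c = 4
col = 'lightgray'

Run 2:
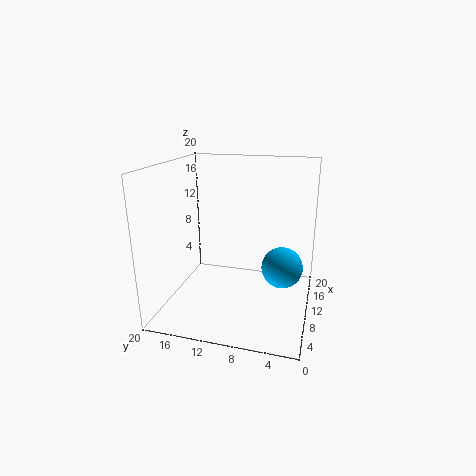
a = 12.5
b = 4
c = 5
col = 'deepskyblue'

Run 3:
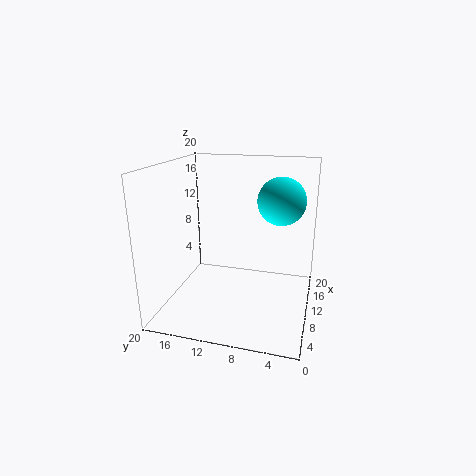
a = 8.5
b = 4
c = 16
col = 'cyan'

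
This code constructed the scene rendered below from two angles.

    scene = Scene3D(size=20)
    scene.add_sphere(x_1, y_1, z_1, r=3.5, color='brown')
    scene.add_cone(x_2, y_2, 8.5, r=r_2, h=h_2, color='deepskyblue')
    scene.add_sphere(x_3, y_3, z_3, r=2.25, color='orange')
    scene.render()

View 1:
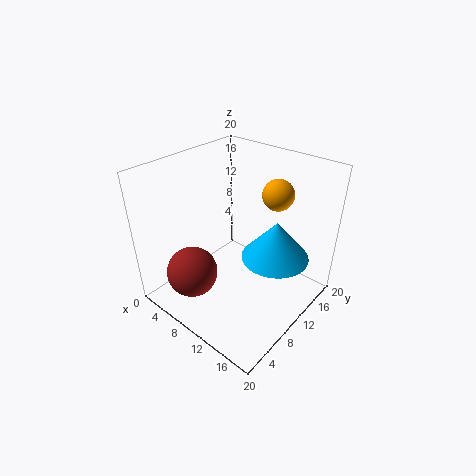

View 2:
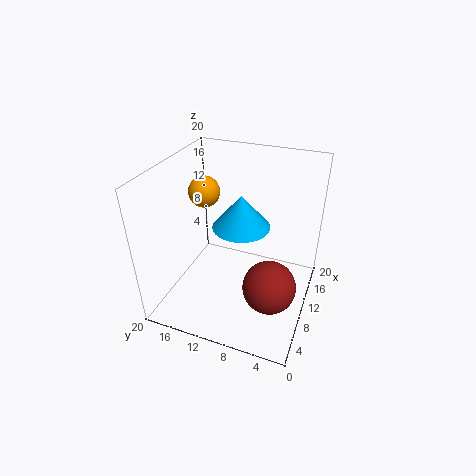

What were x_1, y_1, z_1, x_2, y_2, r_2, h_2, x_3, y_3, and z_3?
x_1 = 6.5
y_1 = 4.25
z_1 = 5.75
x_2 = 15.25
y_2 = 11.5
r_2 = 4.5
h_2 = 5.25
x_3 = 12.25
y_3 = 16
z_3 = 15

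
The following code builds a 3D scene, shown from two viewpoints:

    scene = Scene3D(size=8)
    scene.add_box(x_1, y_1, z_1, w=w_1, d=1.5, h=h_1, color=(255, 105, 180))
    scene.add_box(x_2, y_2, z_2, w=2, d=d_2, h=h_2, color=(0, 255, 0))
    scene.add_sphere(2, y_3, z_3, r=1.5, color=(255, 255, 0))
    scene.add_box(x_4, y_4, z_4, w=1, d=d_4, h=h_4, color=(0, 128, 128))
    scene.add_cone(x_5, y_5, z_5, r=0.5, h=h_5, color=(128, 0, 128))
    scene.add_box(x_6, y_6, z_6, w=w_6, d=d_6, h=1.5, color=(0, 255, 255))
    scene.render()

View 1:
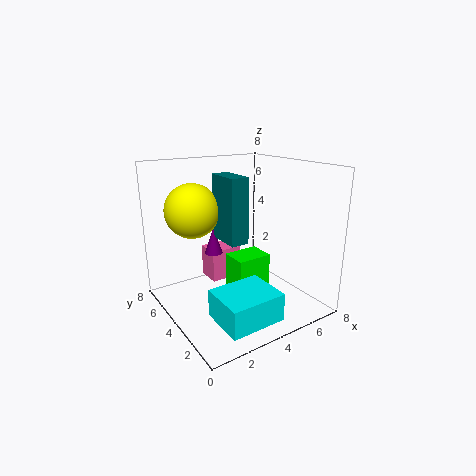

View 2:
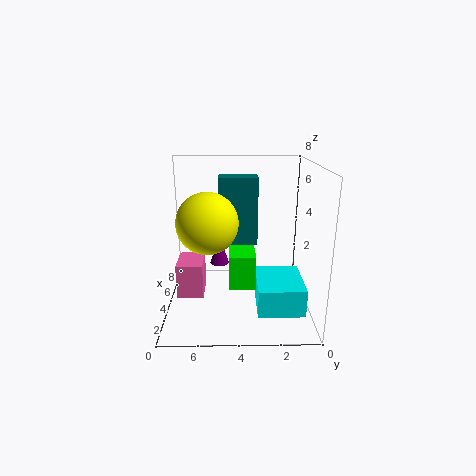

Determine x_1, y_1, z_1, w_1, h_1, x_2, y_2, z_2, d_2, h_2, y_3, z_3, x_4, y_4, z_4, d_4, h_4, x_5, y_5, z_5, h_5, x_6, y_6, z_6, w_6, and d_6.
x_1 = 3.5, y_1 = 6, z_1 = 0.5, w_1 = 2, h_1 = 2, x_2 = 3.5, y_2 = 3, z_2 = 1, d_2 = 1.5, h_2 = 2, y_3 = 5.5, z_3 = 5.5, x_4 = 3, y_4 = 3, z_4 = 4, d_4 = 2, h_4 = 3.5, x_5 = 3, y_5 = 5, z_5 = 3, h_5 = 1.5, x_6 = 1.5, y_6 = 0.5, z_6 = 0.5, w_6 = 3, d_6 = 2.5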